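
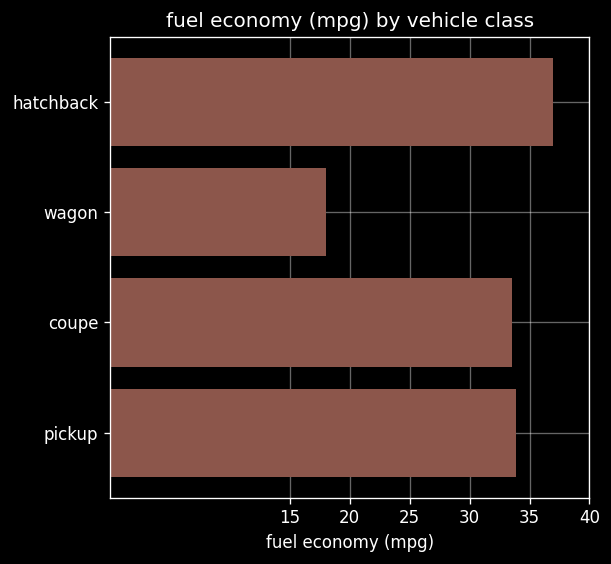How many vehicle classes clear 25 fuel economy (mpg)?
3

Above 25: hatchback, coupe, pickup.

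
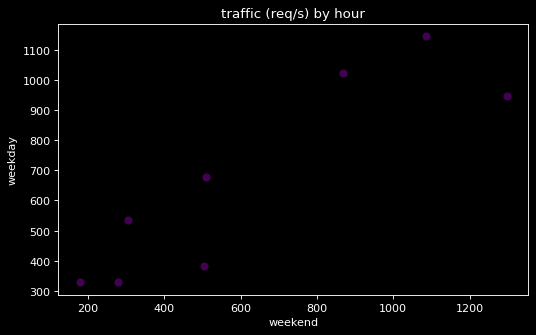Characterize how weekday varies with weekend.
Points are positively correlated; strong (|r| ≈ 0.9).

positive, strong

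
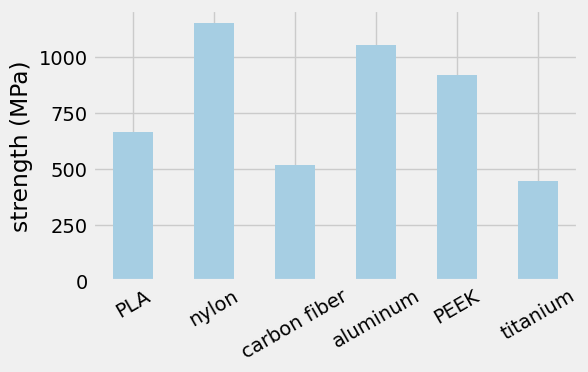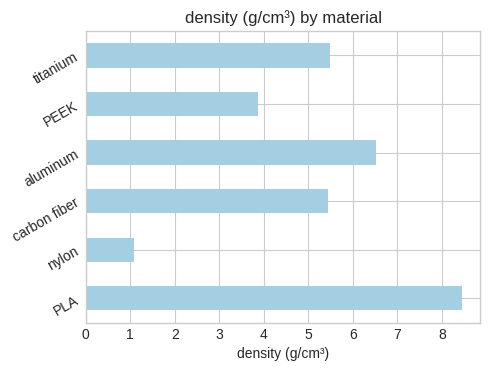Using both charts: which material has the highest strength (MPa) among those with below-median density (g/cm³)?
Chart 2 median density (g/cm³) ≈ 5; below-median materials: nylon, carbon fiber, PEEK. Among those, nylon has the highest strength (MPa) (≈ 1200).

nylon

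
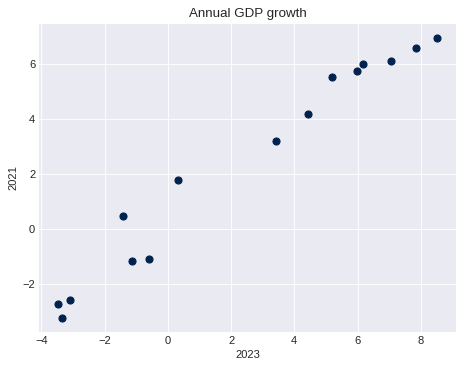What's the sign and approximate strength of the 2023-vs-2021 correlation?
positive, strong

Points are positively correlated; strong (|r| ≈ 1.0).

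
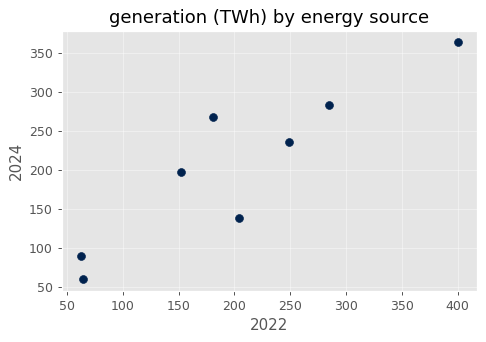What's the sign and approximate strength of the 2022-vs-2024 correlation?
positive, strong

Points are positively correlated; strong (|r| ≈ 0.9).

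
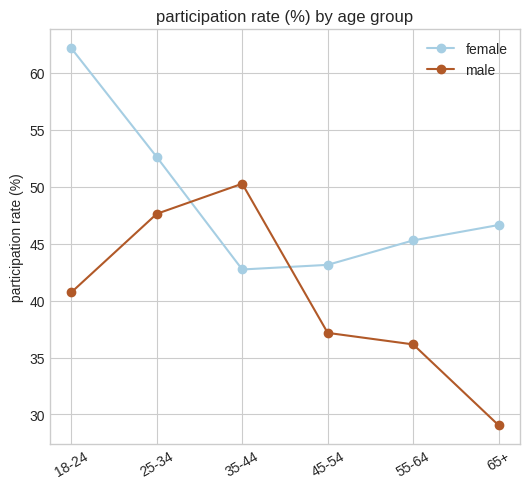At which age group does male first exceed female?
25-34: male ≈ 50 vs female ≈ 55 (not yet); 35-44: male ≈ 50 vs female ≈ 45 (first crossover).

35-44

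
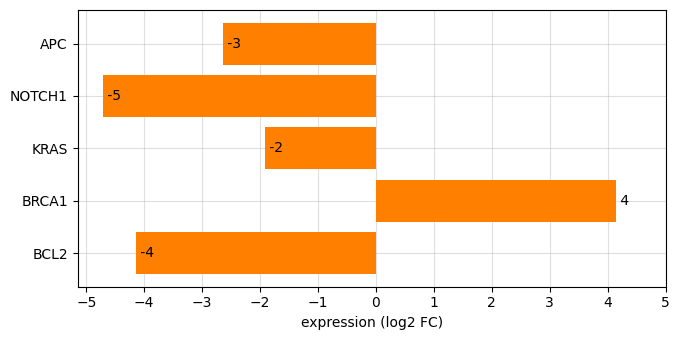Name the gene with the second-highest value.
Top 3: BRCA1 ≈ 4, KRAS ≈ -2, APC ≈ -3.

KRAS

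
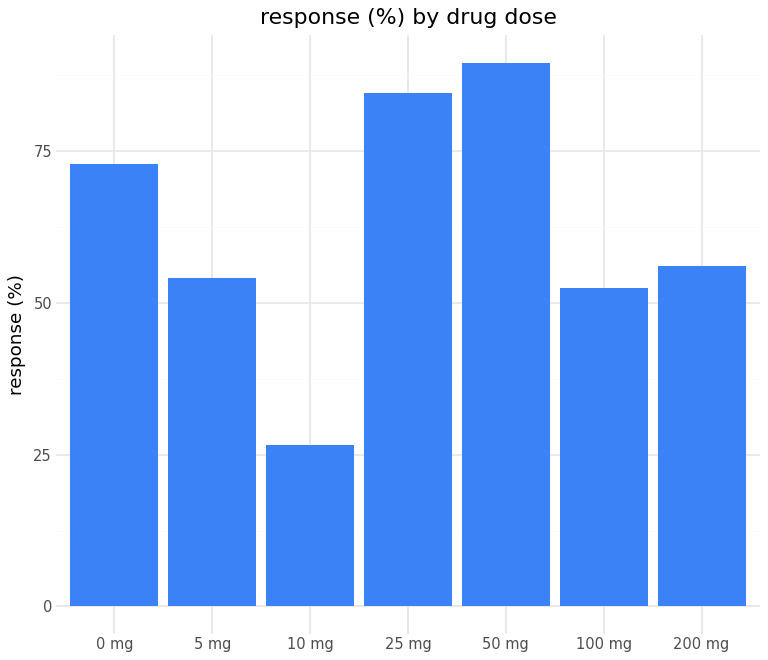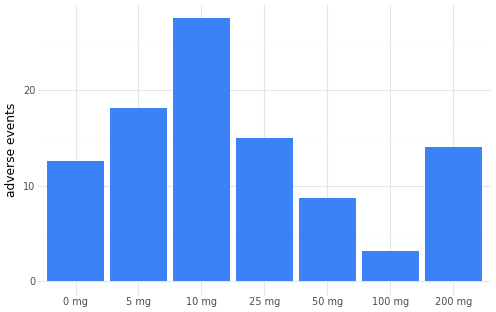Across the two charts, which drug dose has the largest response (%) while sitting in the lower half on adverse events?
Chart 2 median adverse events ≈ 15; below-median drug doses: 0 mg, 50 mg, 100 mg. Among those, 50 mg has the highest response (%) (≈ 90).

50 mg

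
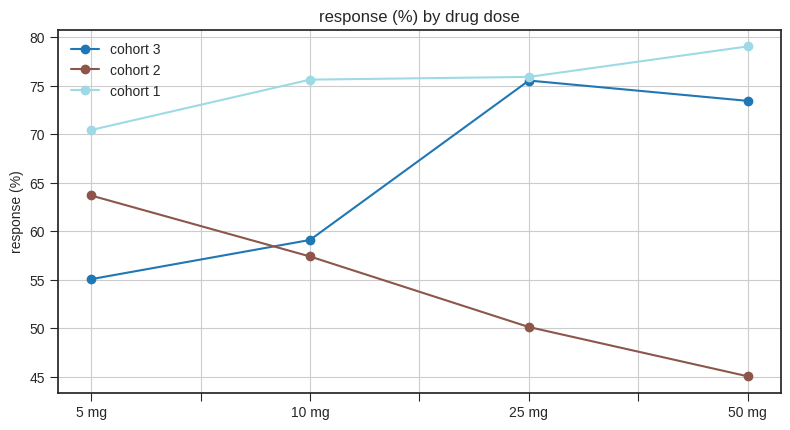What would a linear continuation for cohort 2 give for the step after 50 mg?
≈ 40

Last three: 55, 50, 45 → slope ≈ -5/step → next ≈ 40.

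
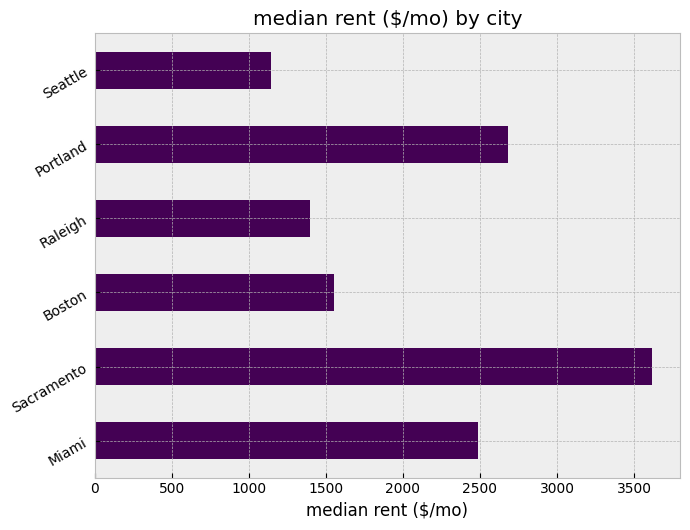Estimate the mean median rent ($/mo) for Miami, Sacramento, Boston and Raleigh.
(2500 + 3500 + 1500 + 1500) / 4 ≈ 2250.

≈ 2250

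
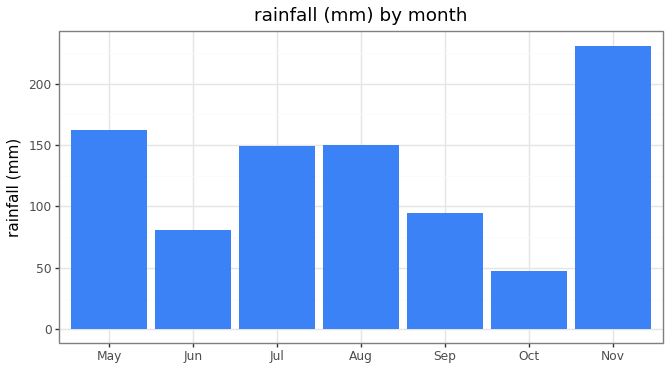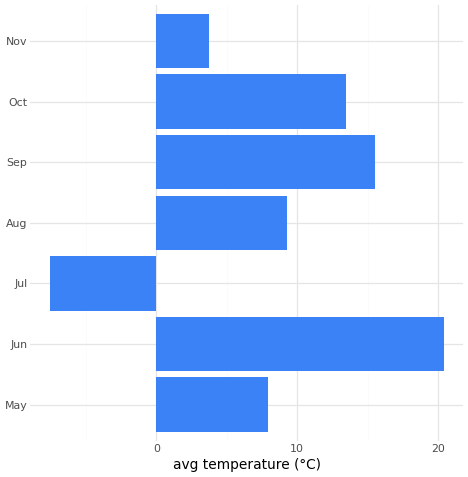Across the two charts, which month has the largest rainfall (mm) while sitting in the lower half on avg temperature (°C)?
Nov

Chart 2 median avg temperature (°C) ≈ 10; below-median months: May, Jul, Nov. Among those, Nov has the highest rainfall (mm) (≈ 225).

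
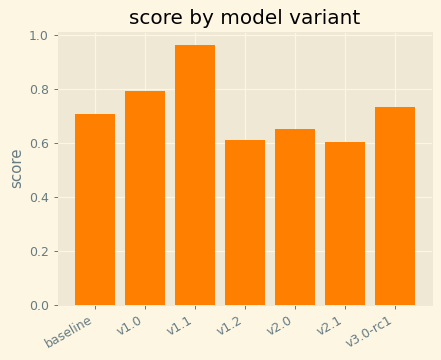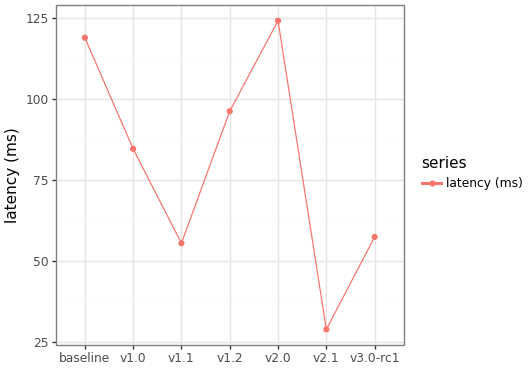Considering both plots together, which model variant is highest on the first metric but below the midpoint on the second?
Chart 2 median latency (ms) ≈ 80; below-median model variants: v1.1, v2.1, v3.0-rc1. Among those, v1.1 has the highest score (≈ 1).

v1.1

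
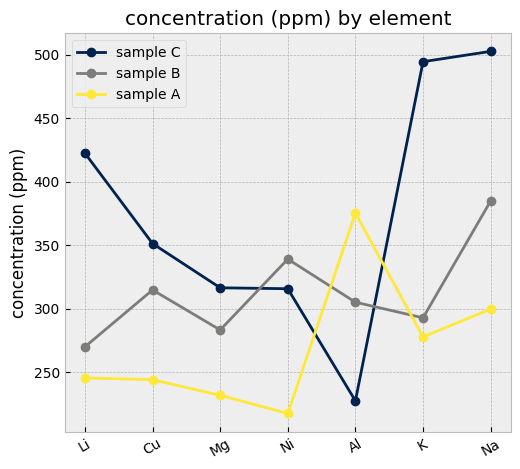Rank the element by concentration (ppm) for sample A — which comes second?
Top 3 for sample A: Al ≈ 375, Na ≈ 300, K ≈ 275.

Na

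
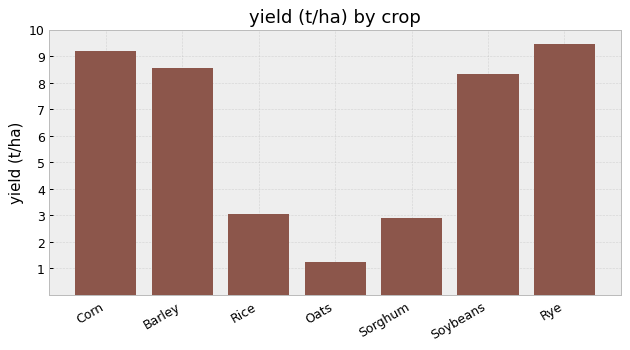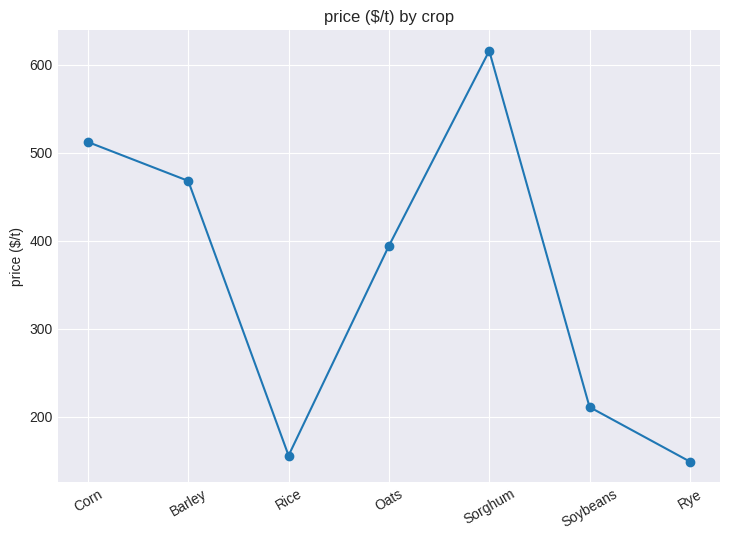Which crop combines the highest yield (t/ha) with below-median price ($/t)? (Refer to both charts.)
Rye

Chart 2 median price ($/t) ≈ 400; below-median crops: Rice, Soybeans, Rye. Among those, Rye has the highest yield (t/ha) (≈ 9).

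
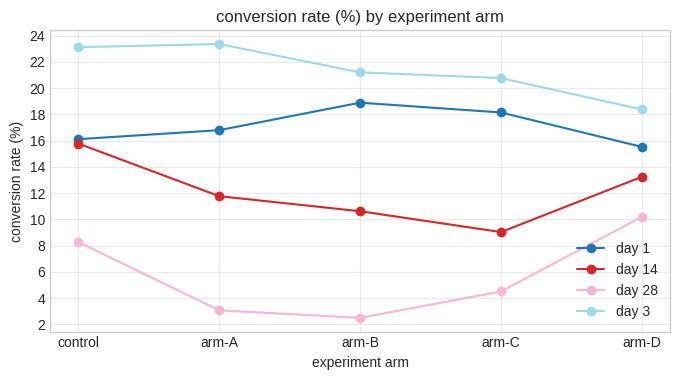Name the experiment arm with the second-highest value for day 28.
Top 3 for day 28: arm-D ≈ 10, control ≈ 8, arm-C ≈ 4.

control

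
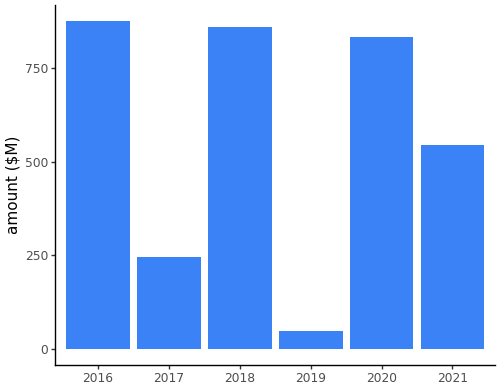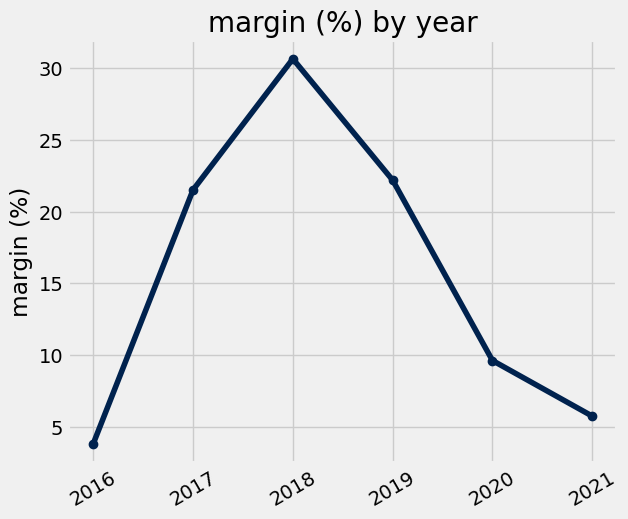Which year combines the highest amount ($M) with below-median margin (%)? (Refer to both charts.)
Chart 2 median margin (%) ≈ 15; below-median years: 2016, 2020, 2021. Among those, 2016 has the highest amount ($M) (≈ 900).

2016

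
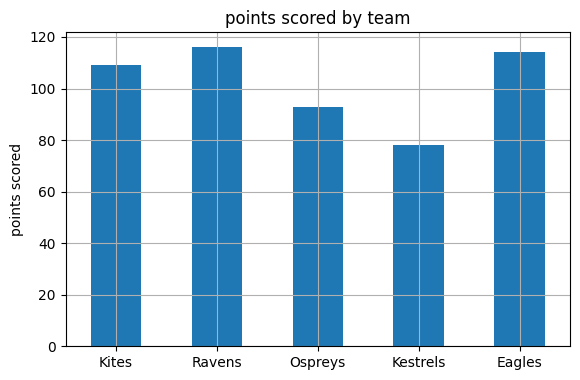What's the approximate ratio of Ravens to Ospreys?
Ravens ≈ 120, Ospreys ≈ 90; 120/90 ≈ 1.33.

≈ 1.33×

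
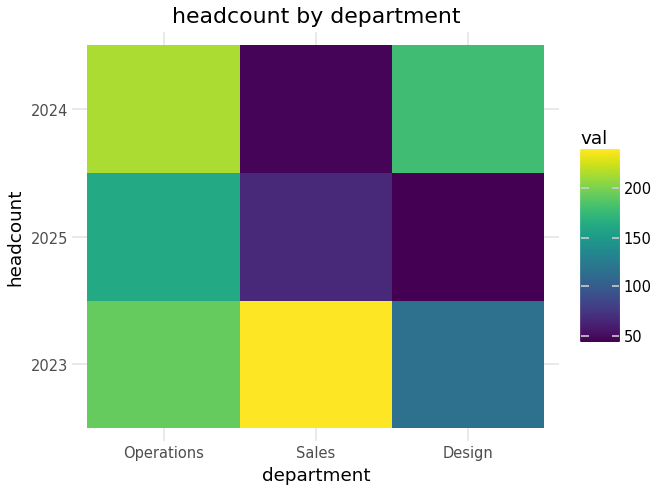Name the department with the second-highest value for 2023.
Operations

Top 3 for 2023: Sales ≈ 240, Operations ≈ 200, Design ≈ 120.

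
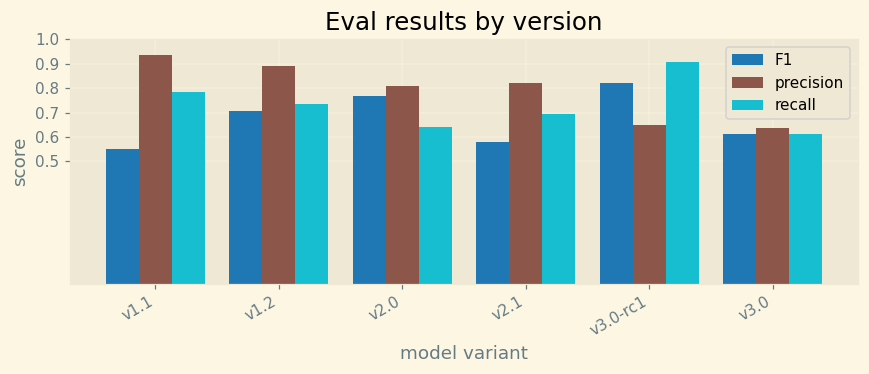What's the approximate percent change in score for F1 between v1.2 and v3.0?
v1.2 ≈ 0.7, v3.0 ≈ 0.6; (0.6 − 0.7) / 0.7 ≈ -14.3%.

≈ -14.3%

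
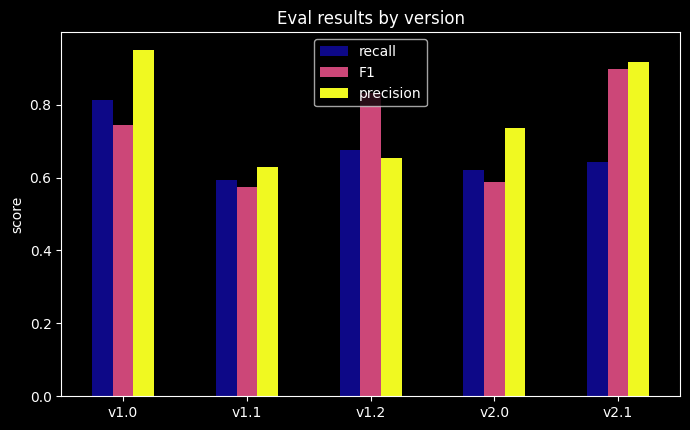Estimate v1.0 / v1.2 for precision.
≈ 1.43×

v1.0 ≈ 1.0, v1.2 ≈ 0.7; 1.0/0.7 ≈ 1.43.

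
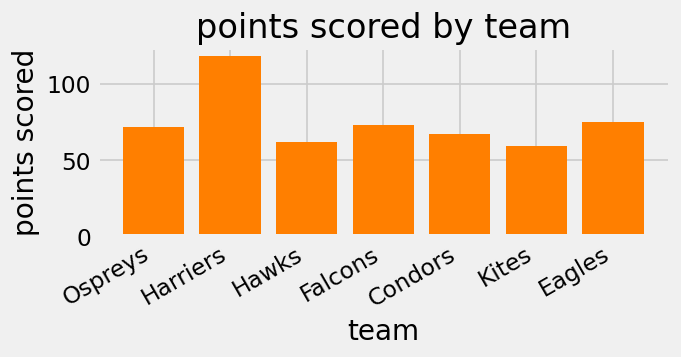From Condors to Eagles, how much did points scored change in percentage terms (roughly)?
≈ +14.3%

Condors ≈ 70, Eagles ≈ 80; (80 − 70) / 70 ≈ +14.3%.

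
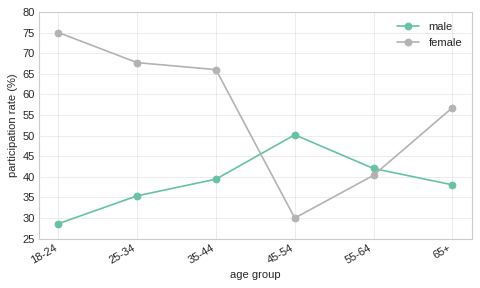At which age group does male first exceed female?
45-54

35-44: male ≈ 40 vs female ≈ 65 (not yet); 45-54: male ≈ 50 vs female ≈ 30 (first crossover).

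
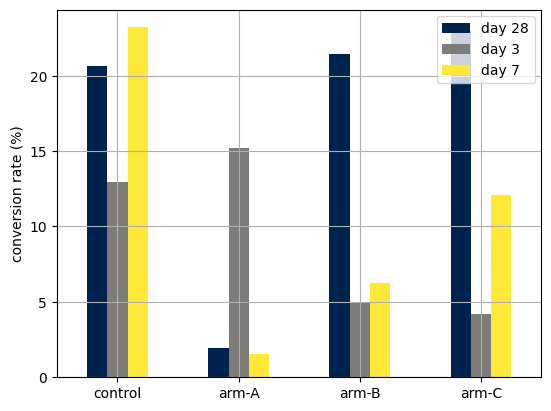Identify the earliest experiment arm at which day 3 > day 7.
arm-A

control: day 3 ≈ 12 vs day 7 ≈ 24 (not yet); arm-A: day 3 ≈ 16 vs day 7 ≈ 2 (first crossover).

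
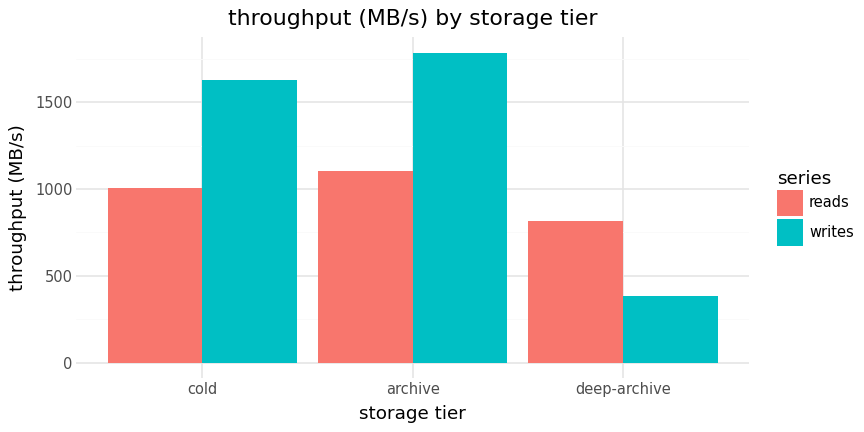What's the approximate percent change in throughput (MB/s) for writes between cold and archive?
cold ≈ 1600, archive ≈ 1800; (1800 − 1600) / 1600 ≈ +12.5%.

≈ +12.5%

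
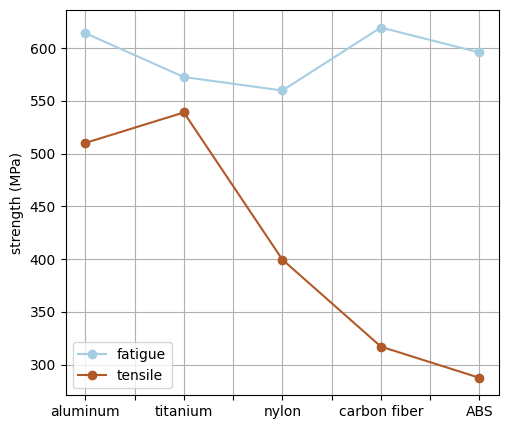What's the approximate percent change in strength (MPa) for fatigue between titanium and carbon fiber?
≈ +9.1%

titanium ≈ 550, carbon fiber ≈ 600; (600 − 550) / 550 ≈ +9.1%.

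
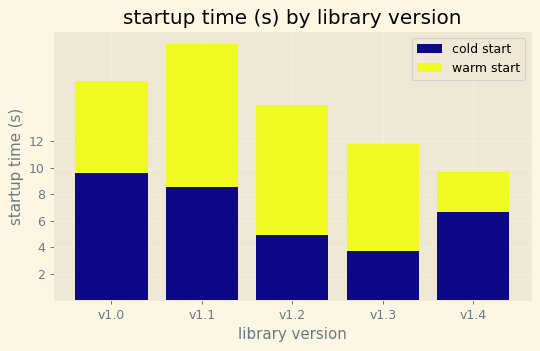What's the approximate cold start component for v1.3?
cold start top ≈ 4, bottom ≈ 0; segment ≈ 4.

≈ 4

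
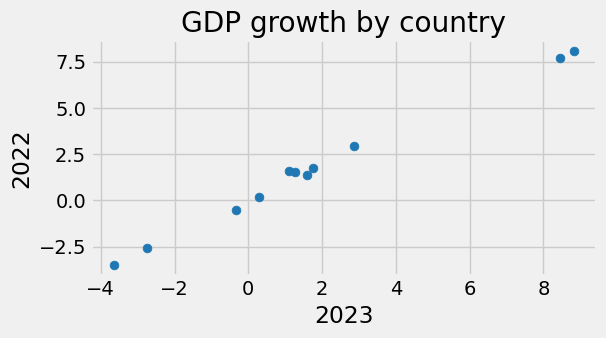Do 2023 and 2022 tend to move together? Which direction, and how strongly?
Points are positively correlated; strong (|r| ≈ 1.0).

positive, strong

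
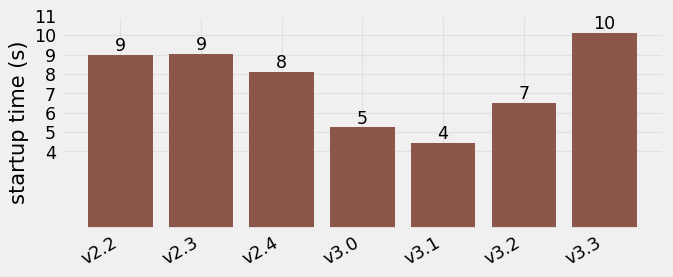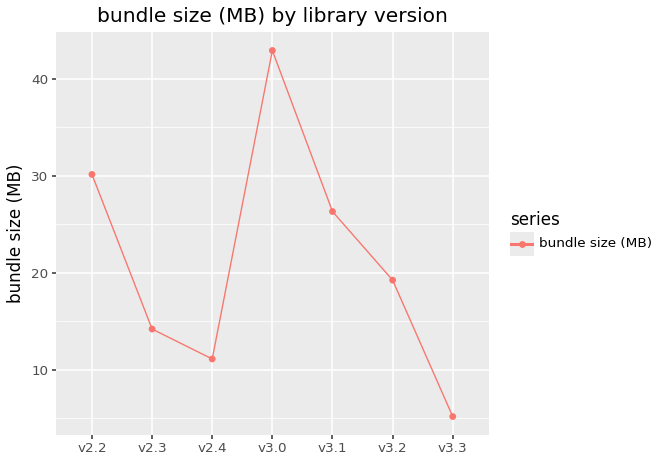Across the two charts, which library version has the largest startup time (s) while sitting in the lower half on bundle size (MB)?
v3.3

Chart 2 median bundle size (MB) ≈ 20; below-median library versions: v2.3, v2.4, v3.3. Among those, v3.3 has the highest startup time (s) (≈ 10).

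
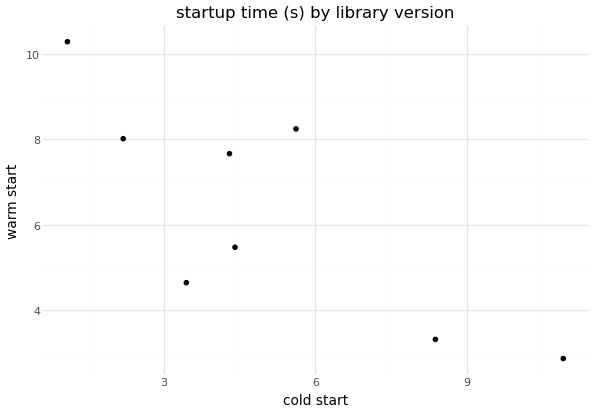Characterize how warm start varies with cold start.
negative, strong

Points are negatively correlated; strong (|r| ≈ 0.8).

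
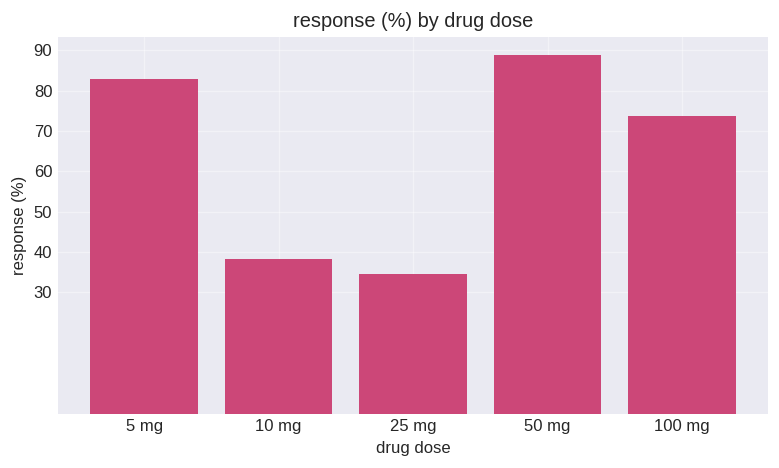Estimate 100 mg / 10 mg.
100 mg ≈ 70, 10 mg ≈ 40; 70/40 ≈ 1.75.

≈ 1.75×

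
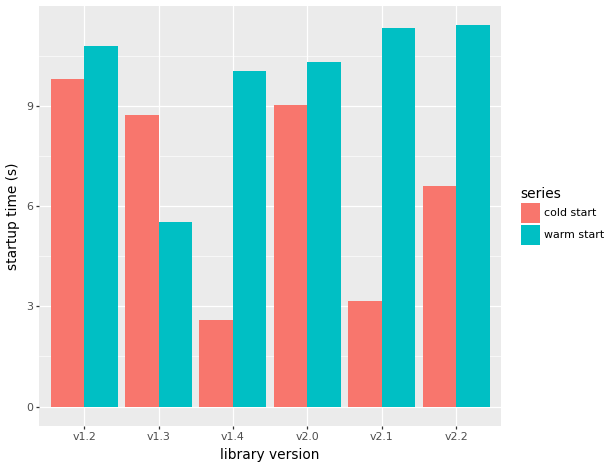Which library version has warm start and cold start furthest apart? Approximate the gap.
v2.1, ≈ 8 s

v2.1: warm start ≈ 11, cold start ≈ 3 → gap ≈ 8. Next-largest (v1.4) is only ≈ 7.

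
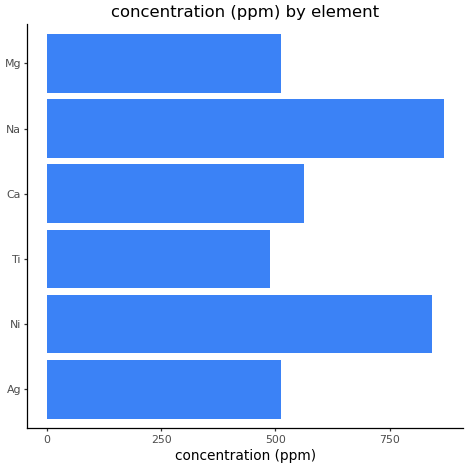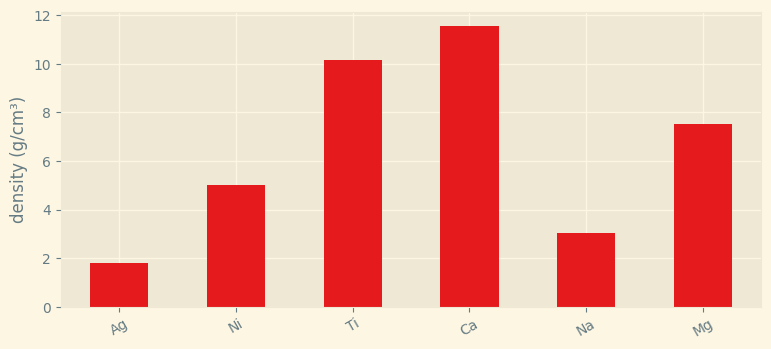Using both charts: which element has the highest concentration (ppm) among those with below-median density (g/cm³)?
Na

Chart 2 median density (g/cm³) ≈ 6; below-median elements: Ag, Ni, Na. Among those, Na has the highest concentration (ppm) (≈ 900).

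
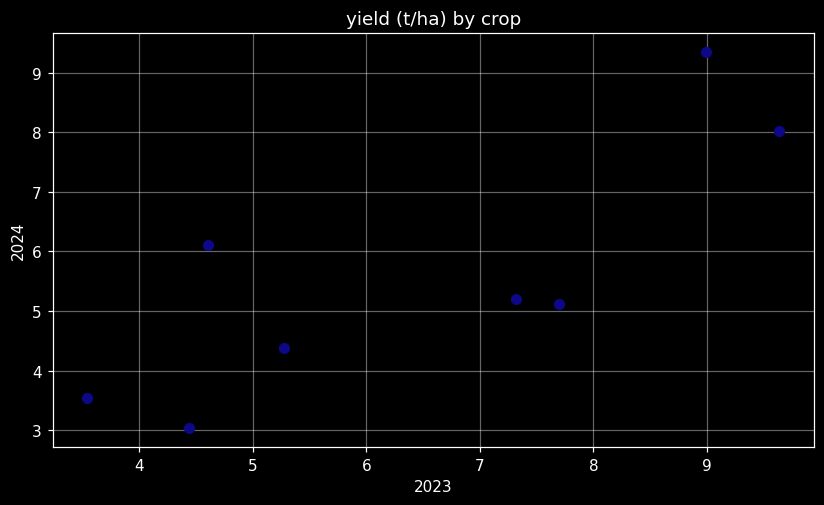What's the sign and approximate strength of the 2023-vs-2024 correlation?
positive, strong

Points are positively correlated; strong (|r| ≈ 0.8).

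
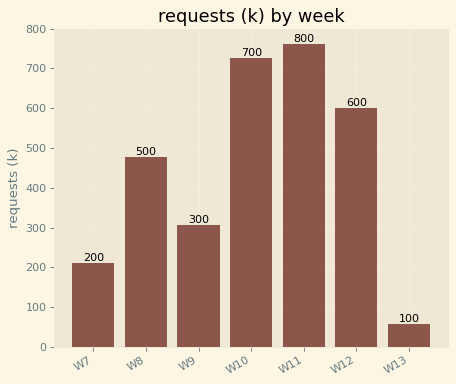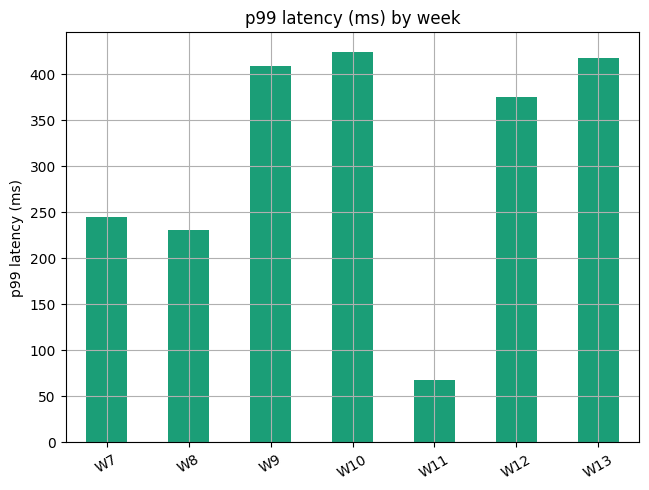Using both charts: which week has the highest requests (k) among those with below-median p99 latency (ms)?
W11

Chart 2 median p99 latency (ms) ≈ 400; below-median weeks: W7, W8, W11. Among those, W11 has the highest requests (k) (≈ 800).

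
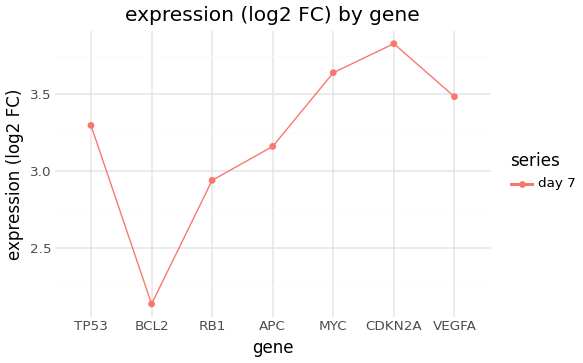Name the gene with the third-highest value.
VEGFA

Top 4: CDKN2A ≈ 3.8, MYC ≈ 3.6, VEGFA ≈ 3.4, TP53 ≈ 3.2.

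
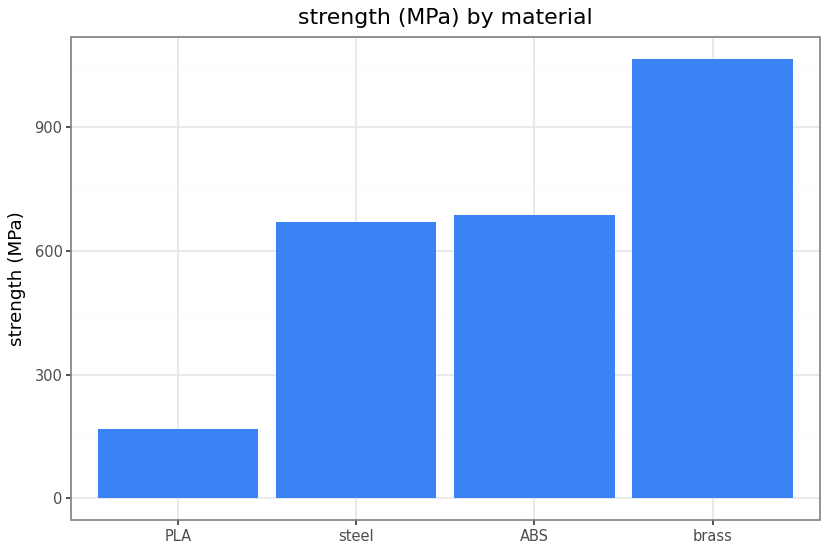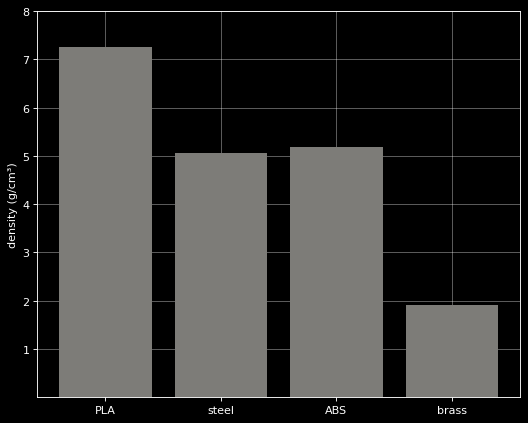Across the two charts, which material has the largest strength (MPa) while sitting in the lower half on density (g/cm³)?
Chart 2 median density (g/cm³) ≈ 5; below-median materials: steel, brass. Among those, brass has the highest strength (MPa) (≈ 1100).

brass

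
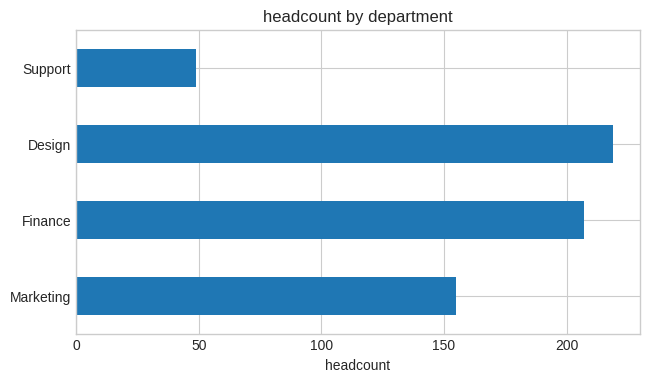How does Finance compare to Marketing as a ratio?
≈ 1.25×

Finance ≈ 200, Marketing ≈ 160; 200/160 ≈ 1.25.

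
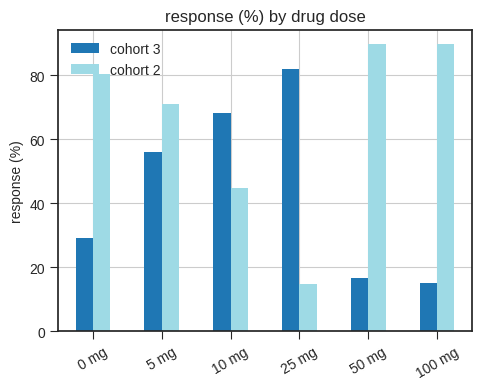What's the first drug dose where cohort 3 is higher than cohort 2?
10 mg

5 mg: cohort 3 ≈ 60 vs cohort 2 ≈ 70 (not yet); 10 mg: cohort 3 ≈ 70 vs cohort 2 ≈ 40 (first crossover).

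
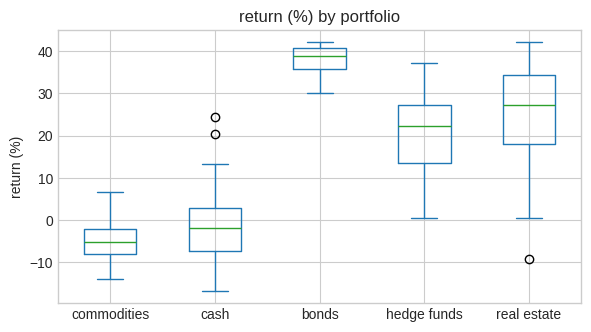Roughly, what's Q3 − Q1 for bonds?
Q3 ≈ 40, Q1 ≈ 35; IQR ≈ 5.

≈ 5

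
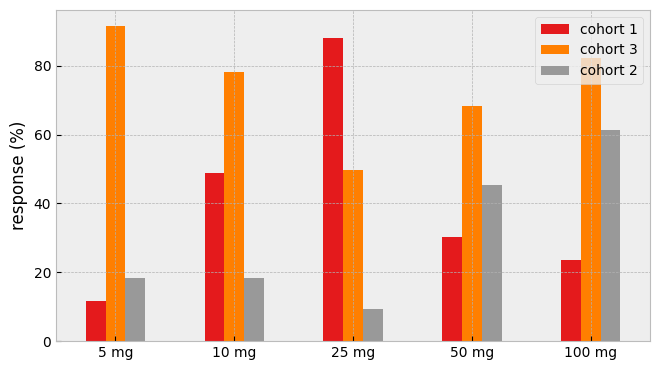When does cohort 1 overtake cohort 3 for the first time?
10 mg: cohort 1 ≈ 50 vs cohort 3 ≈ 80 (not yet); 25 mg: cohort 1 ≈ 90 vs cohort 3 ≈ 50 (first crossover).

25 mg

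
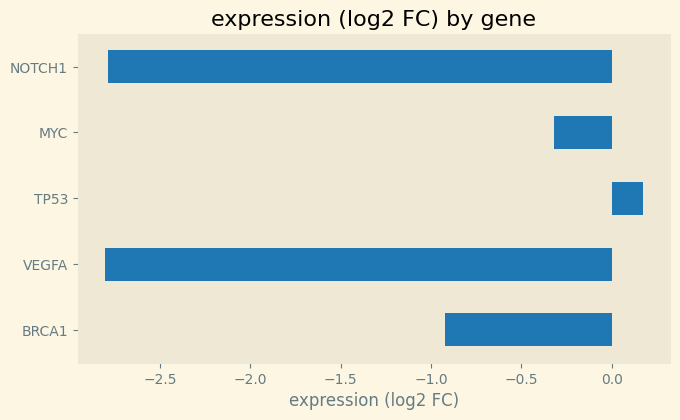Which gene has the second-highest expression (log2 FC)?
Top 3: TP53 ≈ 0.0, MYC ≈ -0.5, BRCA1 ≈ -1.0.

MYC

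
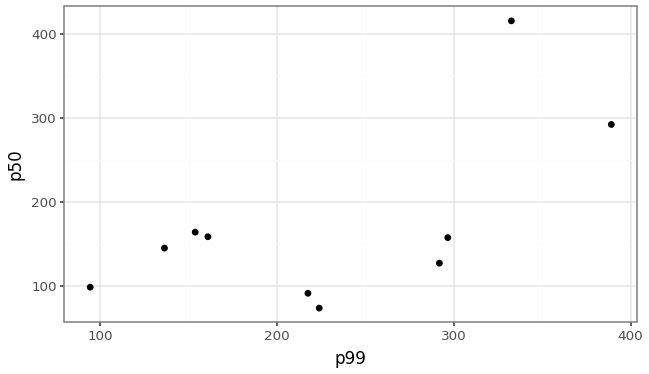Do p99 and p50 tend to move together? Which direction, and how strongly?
positive, moderate

Points are positively correlated; moderate (|r| ≈ 0.6).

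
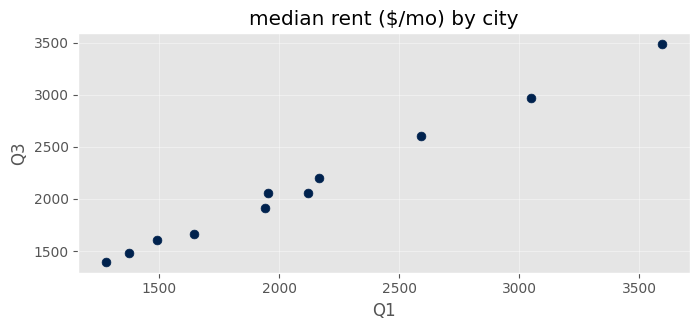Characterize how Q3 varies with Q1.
positive, strong

Points are positively correlated; strong (|r| ≈ 1.0).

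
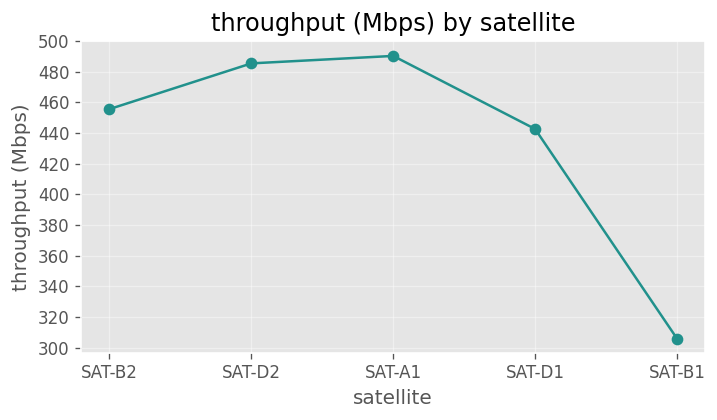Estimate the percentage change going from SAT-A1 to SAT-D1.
SAT-A1 ≈ 500, SAT-D1 ≈ 440; (440 − 500) / 500 ≈ -12%.

≈ -12%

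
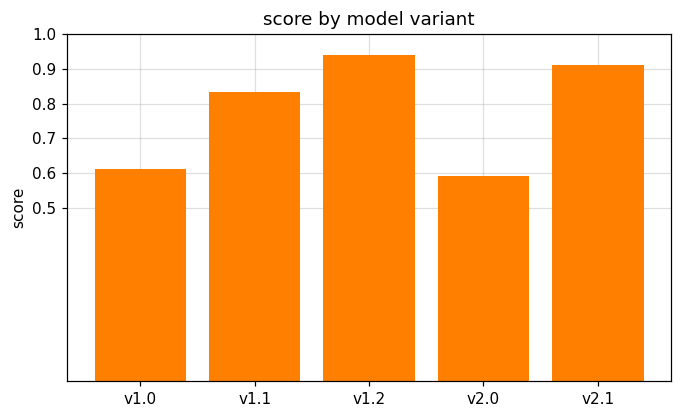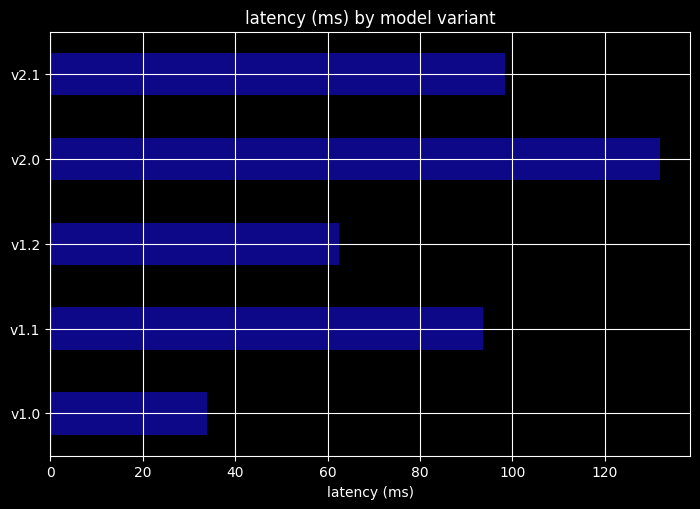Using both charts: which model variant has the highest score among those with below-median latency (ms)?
Chart 2 median latency (ms) ≈ 100; below-median model variants: v1.0, v1.2. Among those, v1.2 has the highest score (≈ 0.9).

v1.2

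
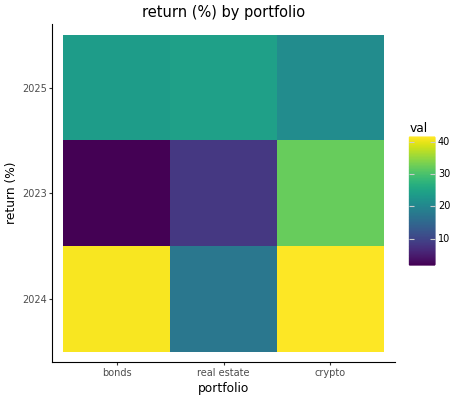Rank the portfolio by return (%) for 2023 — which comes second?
Top 3 for 2023: crypto ≈ 30, real estate ≈ 10, bonds ≈ 0.

real estate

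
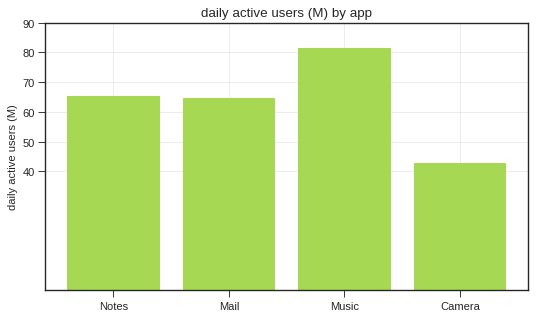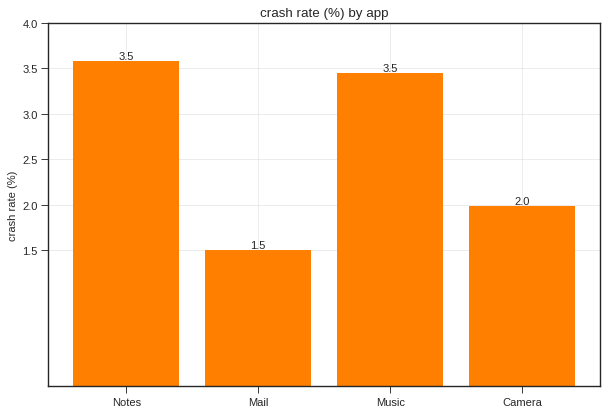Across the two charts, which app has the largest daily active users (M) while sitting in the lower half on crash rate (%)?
Mail

Chart 2 median crash rate (%) ≈ 2.5; below-median apps: Mail, Camera. Among those, Mail has the highest daily active users (M) (≈ 60).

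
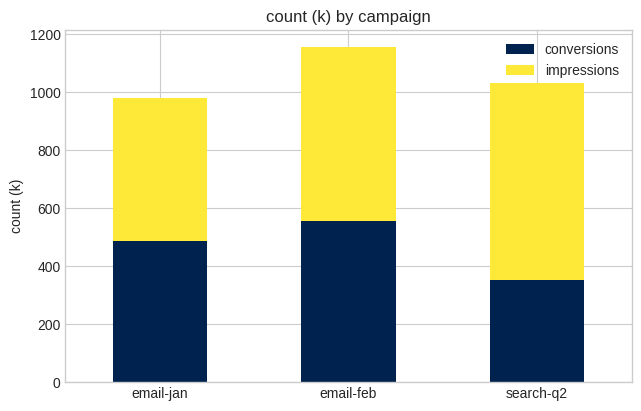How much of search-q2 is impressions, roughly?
≈ 600

impressions top ≈ 1000, bottom ≈ 400; segment ≈ 600.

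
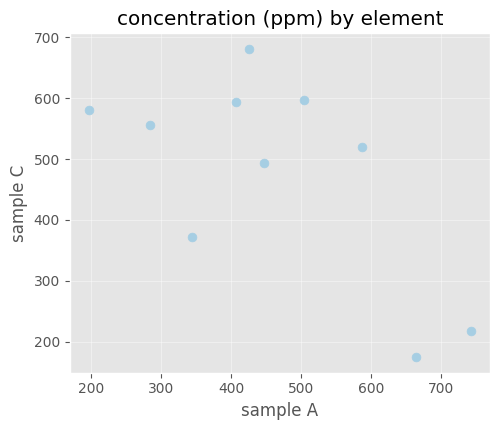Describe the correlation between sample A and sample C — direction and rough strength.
negative, moderate

Points are negatively correlated; moderate (|r| ≈ 0.6).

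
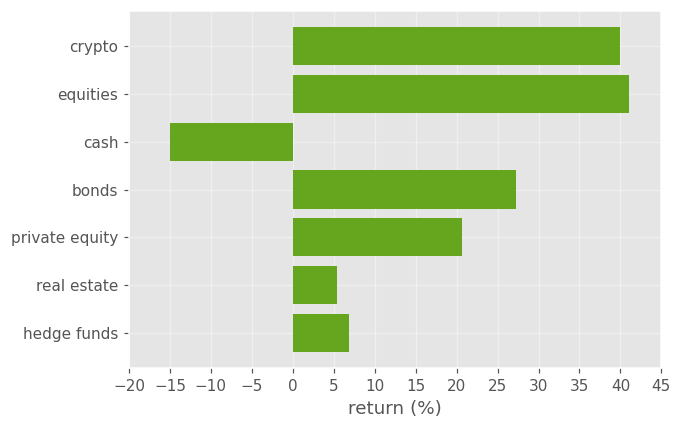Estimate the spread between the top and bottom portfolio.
Max equities ≈ 40, min cash ≈ -15; range ≈ 55.

≈ 55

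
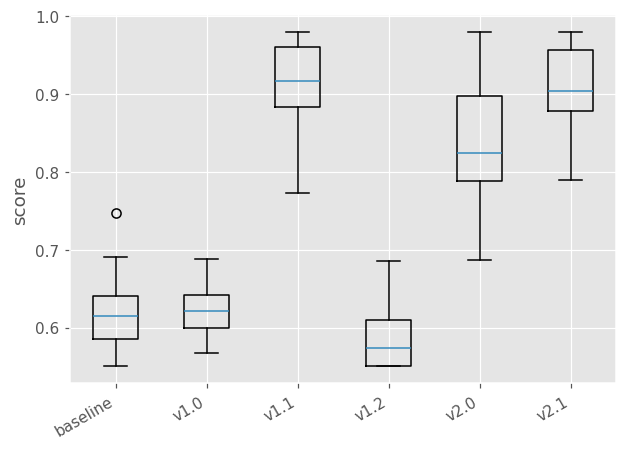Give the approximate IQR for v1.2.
Q3 ≈ 0.60, Q1 ≈ 0.55; IQR ≈ 0.05.

≈ 0.05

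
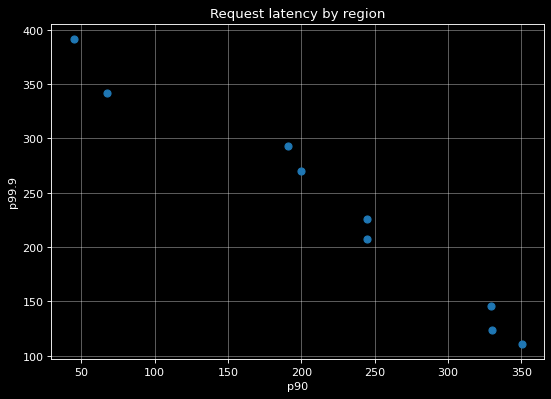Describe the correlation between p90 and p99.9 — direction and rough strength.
negative, strong

Points are negatively correlated; strong (|r| ≈ 1.0).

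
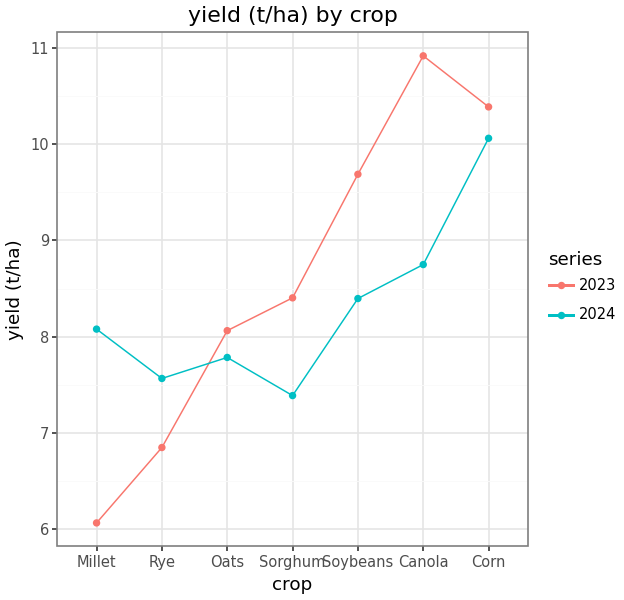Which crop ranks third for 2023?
Top 4 for 2023: Canola ≈ 11.0, Corn ≈ 10.5, Soybeans ≈ 9.5, Sorghum ≈ 8.5.

Soybeans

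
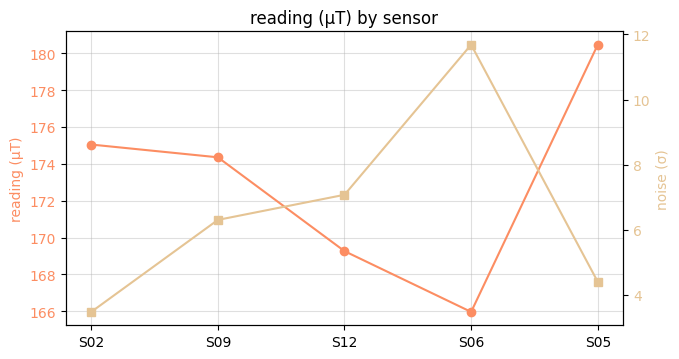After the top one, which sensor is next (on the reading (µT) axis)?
S02

Top 3 (on the reading (µT) axis): S05 ≈ 180, S02 ≈ 176, S09 ≈ 174.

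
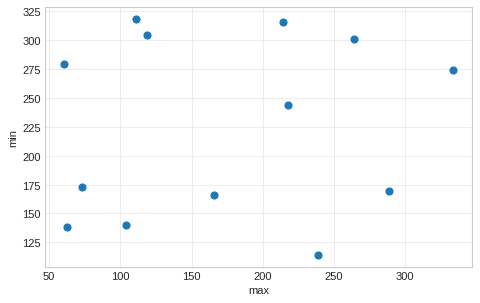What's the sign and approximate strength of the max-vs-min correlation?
no clear correlation

Points are roughly uncorrelated; weak (|r| ≈ 0.1).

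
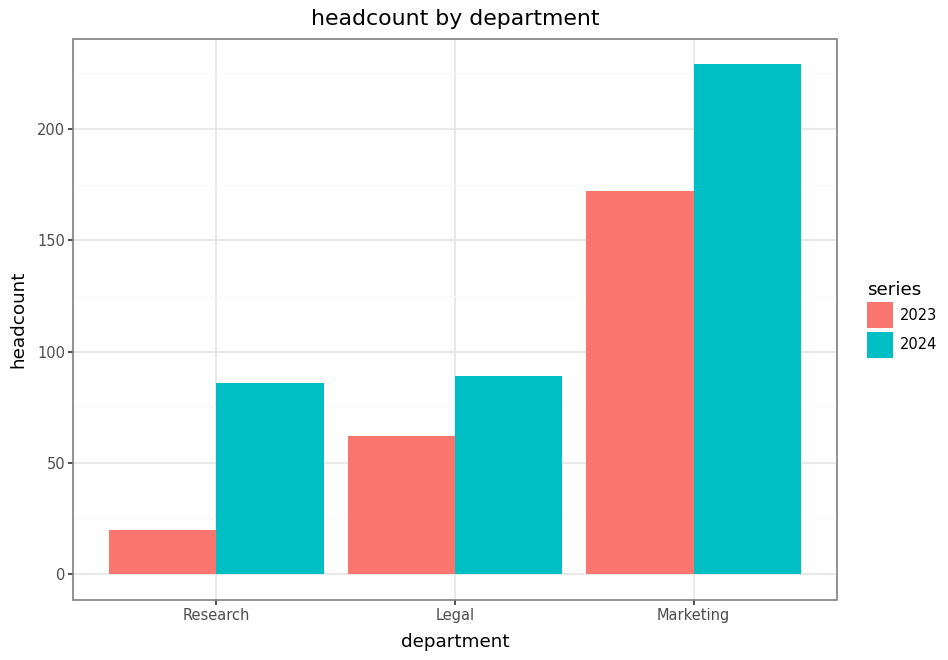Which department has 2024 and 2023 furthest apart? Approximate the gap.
Research, ≈ 60

Research: 2024 ≈ 80, 2023 ≈ 20 → gap ≈ 60. Next-largest (Marketing) is only ≈ 40.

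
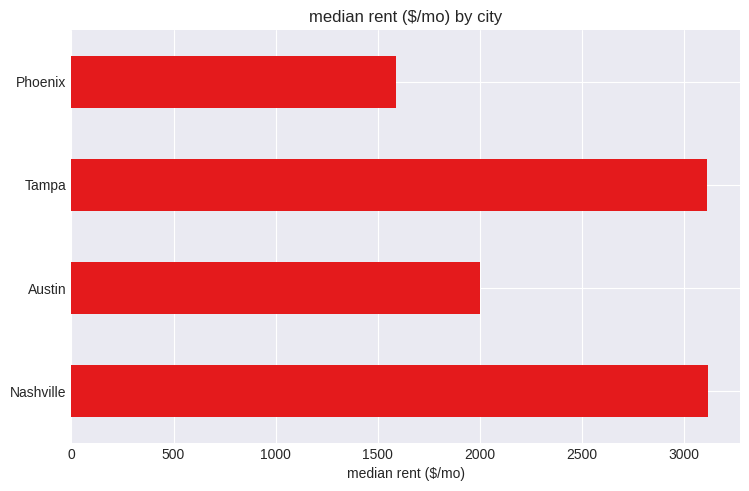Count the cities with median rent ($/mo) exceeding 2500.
2

Above 2500: Nashville, Tampa.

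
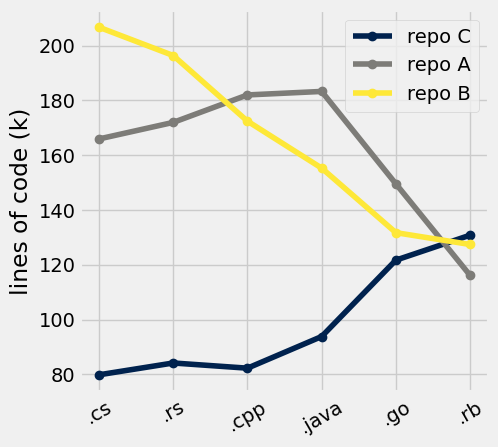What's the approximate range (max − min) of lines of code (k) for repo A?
Max .java ≈ 180, min .rb ≈ 120; range ≈ 60.

≈ 60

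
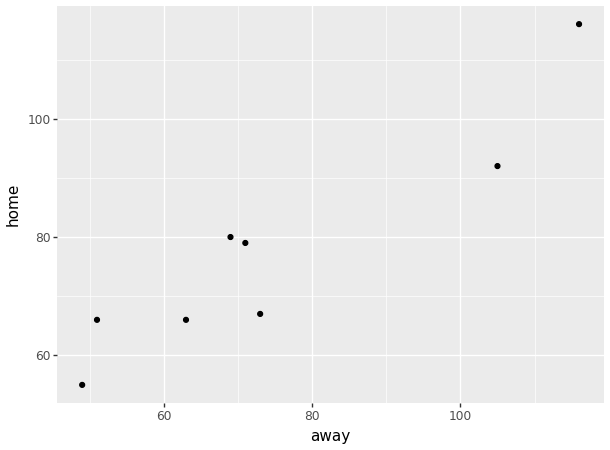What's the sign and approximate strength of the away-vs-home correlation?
positive, strong

Points are positively correlated; strong (|r| ≈ 0.9).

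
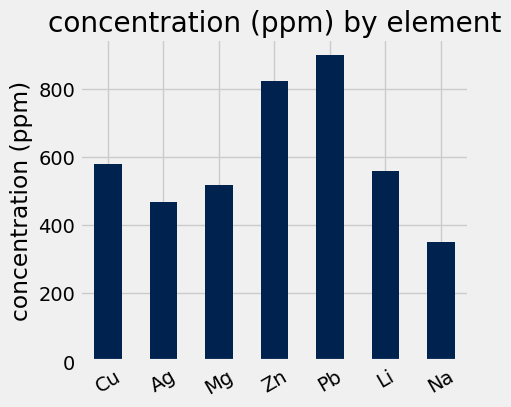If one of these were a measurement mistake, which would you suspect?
Pb ≈ 900; the rest sit between ≈ 400 and ≈ 800.

Pb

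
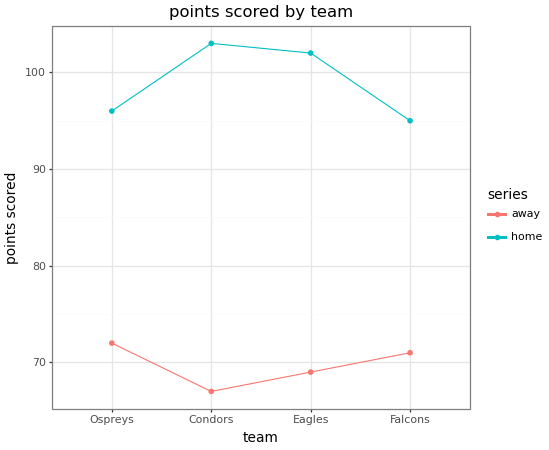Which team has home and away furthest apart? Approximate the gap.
Condors, ≈ 40

Condors: home ≈ 105, away ≈ 65 → gap ≈ 40. Next-largest (Eagles) is only ≈ 30.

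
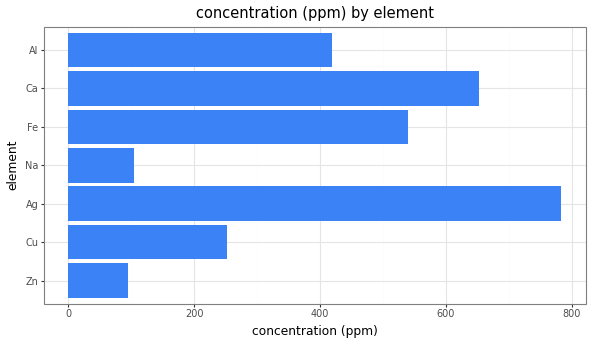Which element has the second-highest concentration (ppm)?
Ca

Top 3: Ag ≈ 800, Ca ≈ 700, Fe ≈ 500.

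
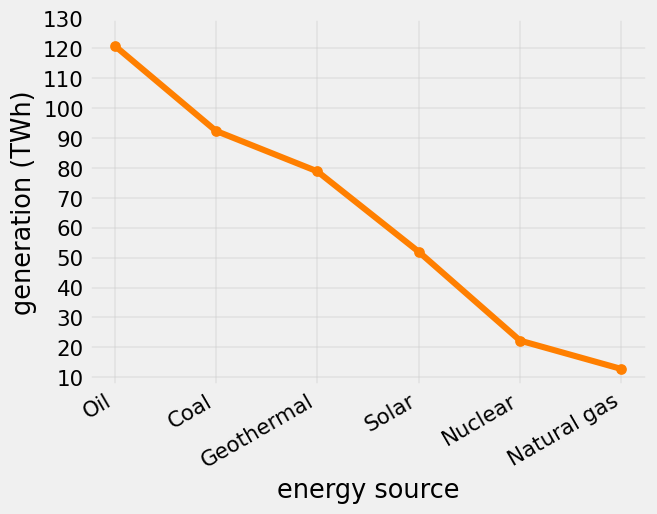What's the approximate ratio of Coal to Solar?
Coal ≈ 90, Solar ≈ 50; 90/50 ≈ 1.8.

≈ 1.8×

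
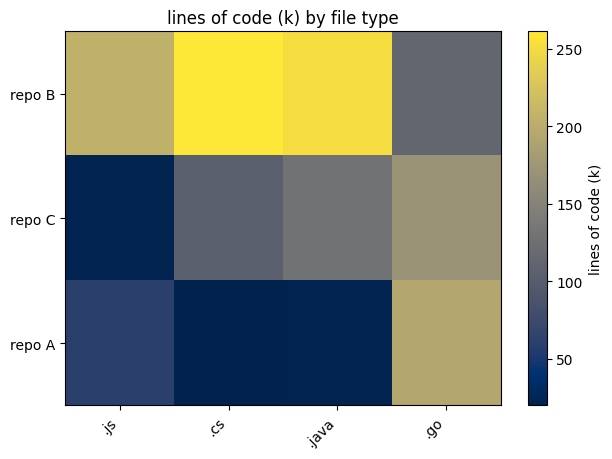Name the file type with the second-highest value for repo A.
Top 3 for repo A: .go ≈ 200, .js ≈ 50, .java ≈ 25.

.js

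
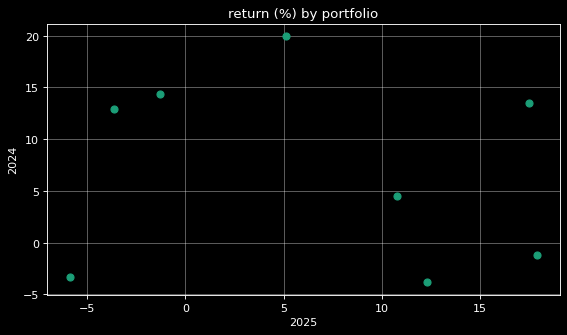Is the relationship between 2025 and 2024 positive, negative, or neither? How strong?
no clear correlation

Points are roughly uncorrelated; weak (|r| ≈ 0.2).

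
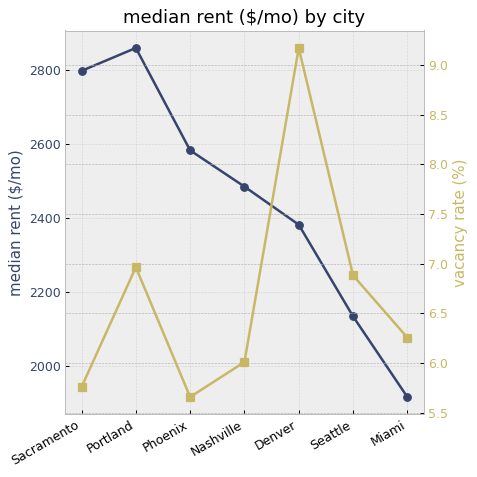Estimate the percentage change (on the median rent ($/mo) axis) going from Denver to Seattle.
≈ -12.5%

Denver ≈ 2400, Seattle ≈ 2100; (2100 − 2400) / 2400 ≈ -12.5%.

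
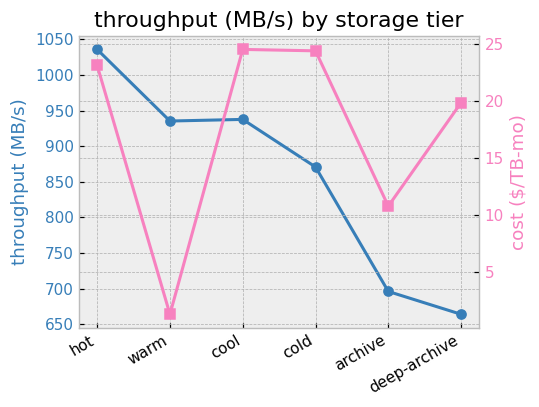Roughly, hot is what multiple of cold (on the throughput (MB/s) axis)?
≈ 1.24×

hot ≈ 1050, cold ≈ 850; 1050/850 ≈ 1.24.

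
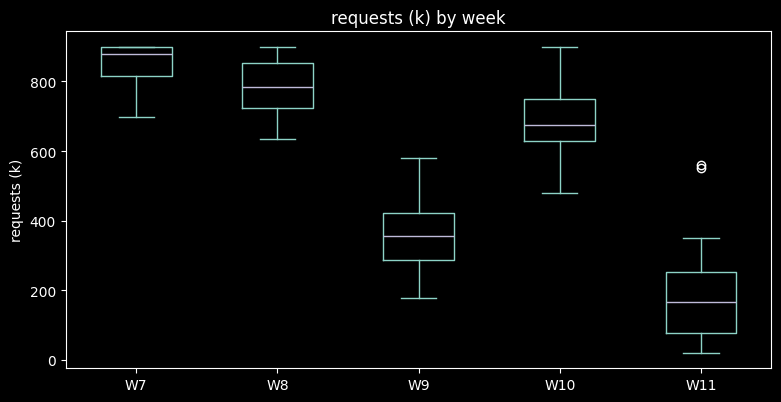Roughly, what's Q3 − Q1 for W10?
Q3 ≈ 700, Q1 ≈ 600; IQR ≈ 100.

≈ 100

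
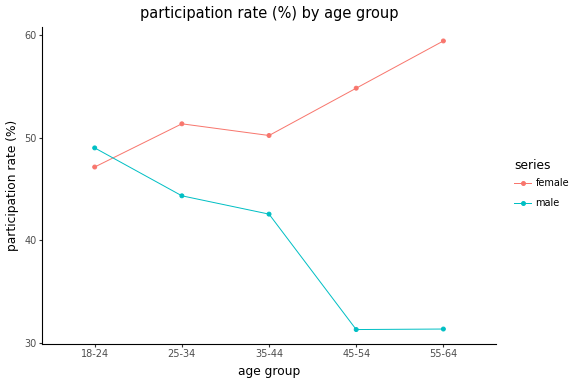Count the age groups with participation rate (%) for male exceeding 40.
3

Above 40: 18-24, 25-34, 35-44.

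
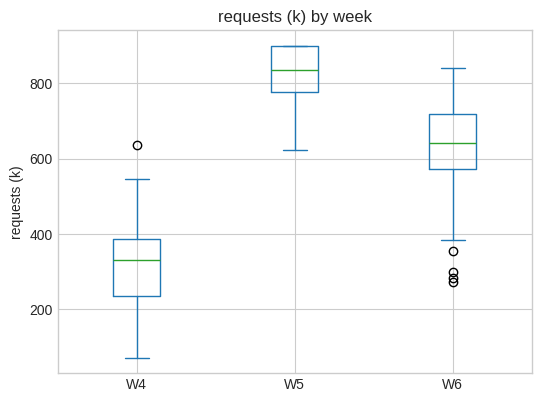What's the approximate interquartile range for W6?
≈ 150

Q3 ≈ 700, Q1 ≈ 550; IQR ≈ 150.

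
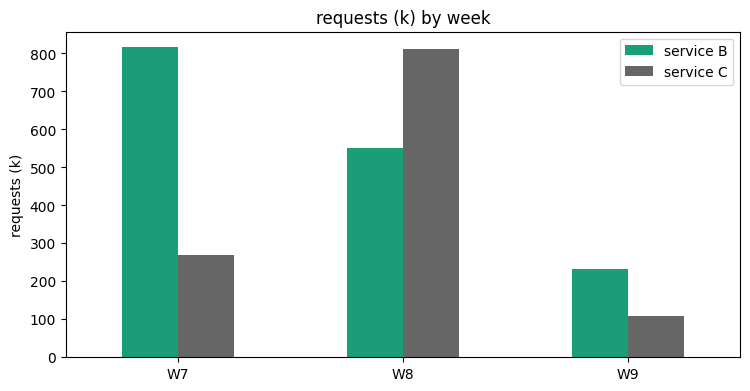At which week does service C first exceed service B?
W7: service C ≈ 300 vs service B ≈ 800 (not yet); W8: service C ≈ 800 vs service B ≈ 600 (first crossover).

W8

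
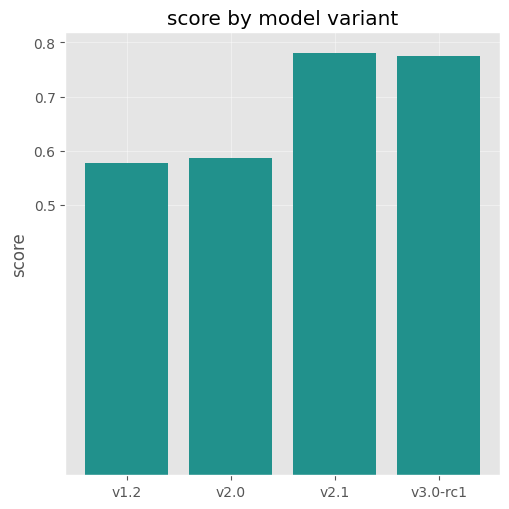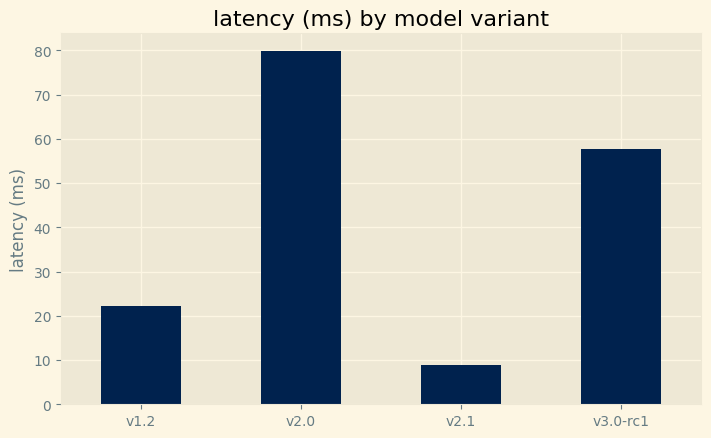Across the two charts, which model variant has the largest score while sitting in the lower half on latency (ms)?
v2.1

Chart 2 median latency (ms) ≈ 40; below-median model variants: v1.2, v2.1. Among those, v2.1 has the highest score (≈ 0.8).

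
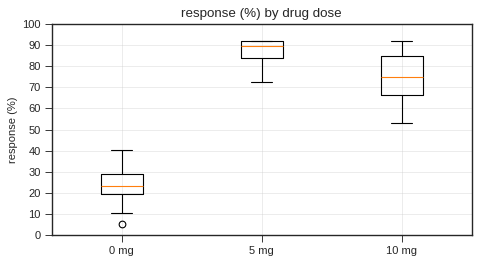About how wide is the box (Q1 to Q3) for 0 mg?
≈ 10

Q3 ≈ 30, Q1 ≈ 20; IQR ≈ 10.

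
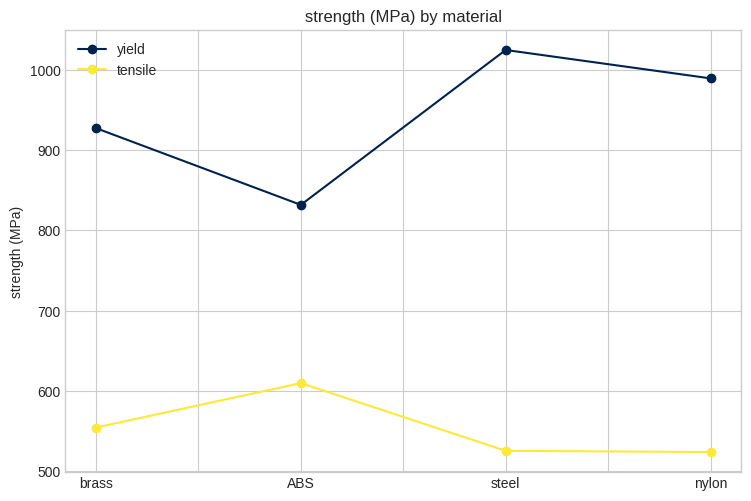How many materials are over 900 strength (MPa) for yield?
3

Above 900: brass, steel, nylon.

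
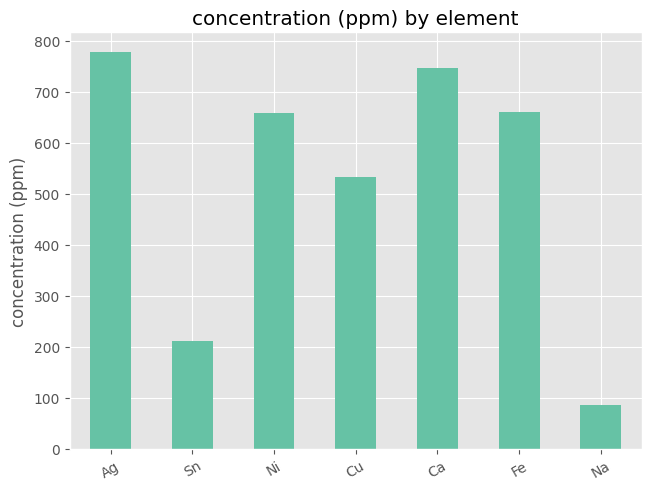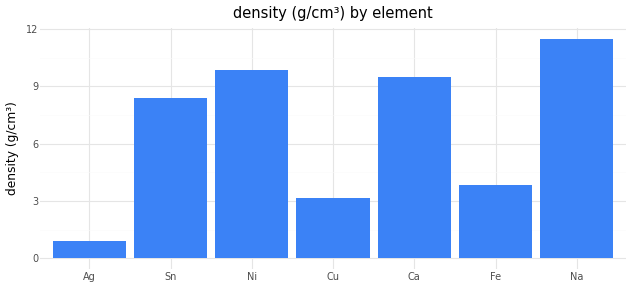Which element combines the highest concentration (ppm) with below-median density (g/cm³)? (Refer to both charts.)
Chart 2 median density (g/cm³) ≈ 8; below-median elements: Ag, Cu, Fe. Among those, Ag has the highest concentration (ppm) (≈ 800).

Ag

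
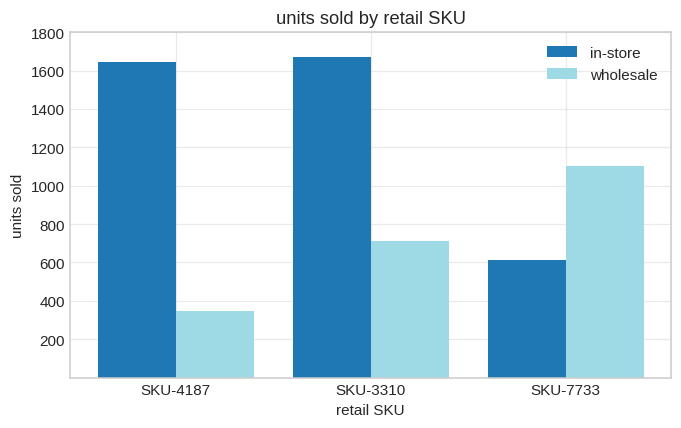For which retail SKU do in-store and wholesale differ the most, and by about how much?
SKU-4187: in-store ≈ 1600, wholesale ≈ 400 → gap ≈ 1200. Next-largest (SKU-3310) is only ≈ 800.

SKU-4187, ≈ 1200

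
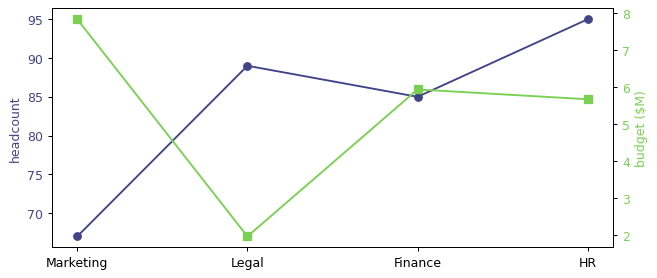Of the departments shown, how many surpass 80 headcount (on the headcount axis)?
Above 80: Legal, Finance, HR.

3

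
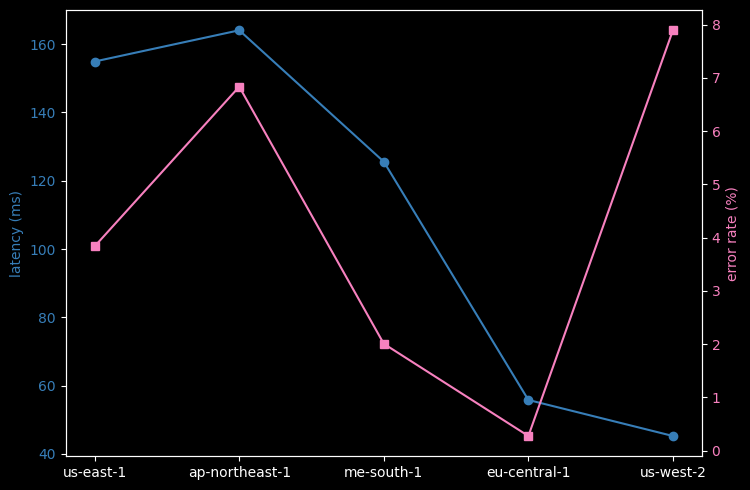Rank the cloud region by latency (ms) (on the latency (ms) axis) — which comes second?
us-east-1

Top 3 (on the latency (ms) axis): ap-northeast-1 ≈ 160, us-east-1 ≈ 150, me-south-1 ≈ 130.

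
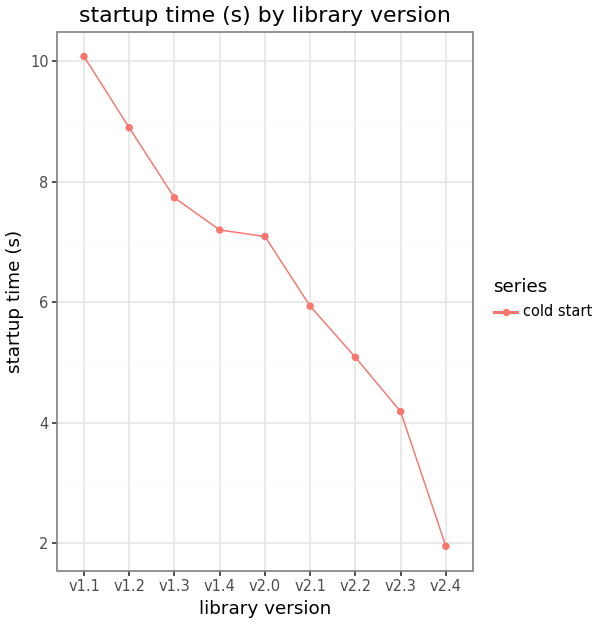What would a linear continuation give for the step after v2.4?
Last three: 5, 4, 2 → slope ≈ -1.5/step → next ≈ 0.5.

≈ 0.5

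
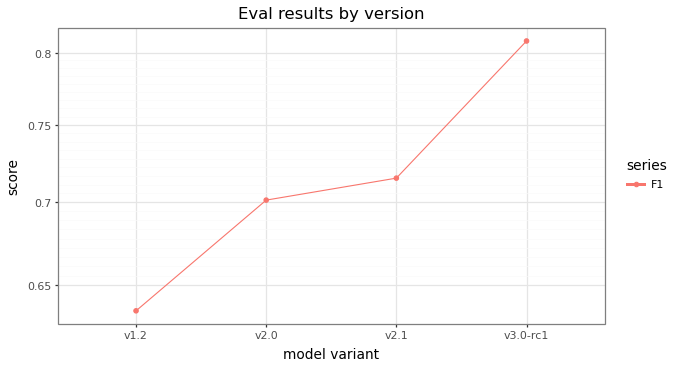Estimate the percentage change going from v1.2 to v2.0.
≈ +9.4%

v1.2 ≈ 0.64, v2.0 ≈ 0.70; (0.70 − 0.64) / 0.64 ≈ +9.4%.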